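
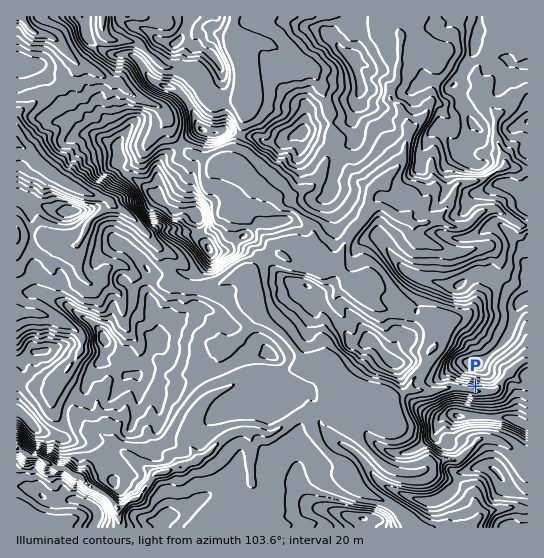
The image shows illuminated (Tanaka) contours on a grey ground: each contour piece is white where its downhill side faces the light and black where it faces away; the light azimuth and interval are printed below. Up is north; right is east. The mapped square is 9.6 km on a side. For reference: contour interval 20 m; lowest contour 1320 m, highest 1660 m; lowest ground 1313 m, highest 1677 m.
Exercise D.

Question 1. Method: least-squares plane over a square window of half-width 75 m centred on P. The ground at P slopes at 20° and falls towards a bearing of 199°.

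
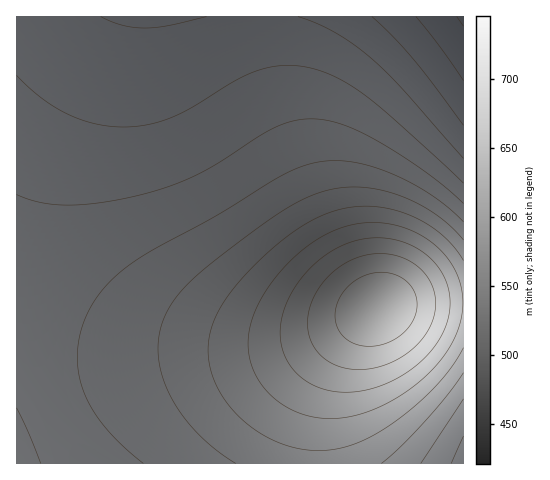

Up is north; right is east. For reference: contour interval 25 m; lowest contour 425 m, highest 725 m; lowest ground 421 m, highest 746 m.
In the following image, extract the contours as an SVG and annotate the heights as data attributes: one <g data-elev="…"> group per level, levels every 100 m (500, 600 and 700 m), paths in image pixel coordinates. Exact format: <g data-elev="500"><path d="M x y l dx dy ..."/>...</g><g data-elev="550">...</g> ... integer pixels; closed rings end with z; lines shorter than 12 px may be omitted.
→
<g data-elev="500"><path d="M463 158l-61-70-31-30-17-13-19-12-19-10-18-6"/><path d="M206 17l-38 9-23 2-22-3-22-8"/></g><g data-elev="600"><path d="M381 463l21-17 24-26 22-26 15-21"/><path d="M463 240l-11-13-14-11-15-10-18-8-17-6-18-4-16-1-17 1-26 8-28 15-59 42-35 30-17 21-10 21-4 22 3 24 10 26 16 24 22 23 27 19"/></g><g data-elev="700"><path d="M349 369l22 0 24-8 19-14 14-17 7-19 1-11-2-9-4-10-5-7-15-13-12-5-13-2-14 0-13 3-12 6-12 8-10 10-8 12-6 13-2 13 0 11 3 12 6 9 9 9 10 5z"/></g>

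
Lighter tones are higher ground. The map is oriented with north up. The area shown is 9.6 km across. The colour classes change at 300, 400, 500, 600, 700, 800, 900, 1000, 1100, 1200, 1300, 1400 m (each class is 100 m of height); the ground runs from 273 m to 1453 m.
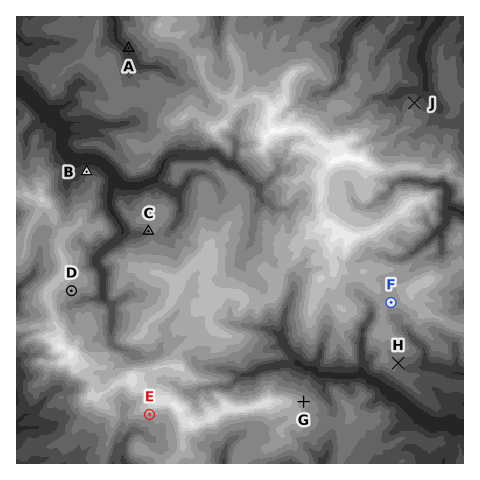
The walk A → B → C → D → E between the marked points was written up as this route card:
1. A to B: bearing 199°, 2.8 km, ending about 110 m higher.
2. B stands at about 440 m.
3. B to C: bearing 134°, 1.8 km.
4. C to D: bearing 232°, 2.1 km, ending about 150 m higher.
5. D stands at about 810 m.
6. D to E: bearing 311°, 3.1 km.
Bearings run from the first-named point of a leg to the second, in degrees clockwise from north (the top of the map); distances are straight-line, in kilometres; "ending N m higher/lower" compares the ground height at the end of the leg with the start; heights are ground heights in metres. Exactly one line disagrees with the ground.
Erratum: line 6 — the bearing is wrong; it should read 148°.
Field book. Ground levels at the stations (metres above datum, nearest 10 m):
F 790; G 840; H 590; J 530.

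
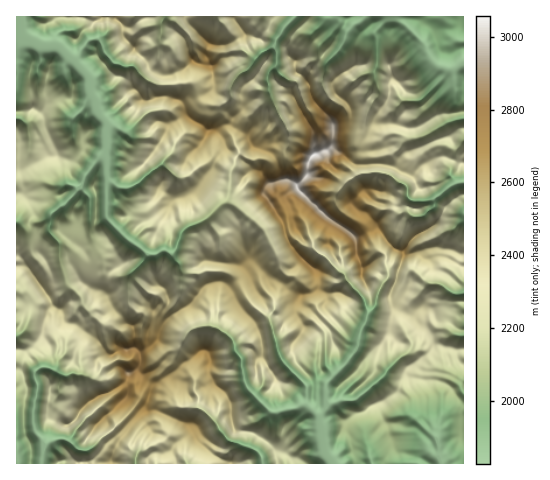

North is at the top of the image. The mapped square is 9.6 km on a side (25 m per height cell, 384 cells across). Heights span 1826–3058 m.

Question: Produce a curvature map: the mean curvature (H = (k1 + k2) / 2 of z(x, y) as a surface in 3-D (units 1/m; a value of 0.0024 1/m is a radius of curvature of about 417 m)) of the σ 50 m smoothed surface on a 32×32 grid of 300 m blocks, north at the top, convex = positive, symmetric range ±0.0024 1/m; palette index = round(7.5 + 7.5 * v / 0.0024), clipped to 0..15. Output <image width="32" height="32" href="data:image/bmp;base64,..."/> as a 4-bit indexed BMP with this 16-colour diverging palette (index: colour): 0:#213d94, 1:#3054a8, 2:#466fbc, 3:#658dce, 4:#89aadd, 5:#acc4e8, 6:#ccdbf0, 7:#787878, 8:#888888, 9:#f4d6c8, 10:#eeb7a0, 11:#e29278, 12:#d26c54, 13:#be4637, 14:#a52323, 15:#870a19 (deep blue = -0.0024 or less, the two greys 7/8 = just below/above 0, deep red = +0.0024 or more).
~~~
<image width="32" height="32" href="data:image/bmp;base64,Qk12AgAAAAAAAHYAAAAoAAAAIAAAACAAAAABAAQAAAAAAAACAAATCwAAEwsAABAAAAAAAAAAlD0hAKhUMAC8b0YAzo1lAN2qiQDoxKwA8NvMAHh4eACIiIgAyNb0AKC37gB4kuIAVGzSADdGvgAjI6UAGQqHAGesuekNmVh+4MqzR7OXh0qWE0CbVEqdoAvKhXiGmXdskZ8POItF/A+bTWVcV6iGW6HW0OSqqoA/hQaVjNhkSFqwt78/S1NYf2CYOkMP2Gdq0PeWeml5W/cG/ilqoIqJlcBCBUzpazqICfCoJ5wNmFeYeYmDc2XNky8Xl2OMYKl5q6V4j9uSf8CND6W5DK06q0pouyKotQIDnxToiAfEmkSmm4N7VquZafUrhodxuKiao8s3x1yT91xMCrSrUshsq0uyXcd1446cZ5qceRqYhQNugsd0HKNSRLmkL5D1Cki25JZ3b7Kwv8vKFfgF+xxra5mUlqgHAplXuQ5Q4dCuebpcHJfQmqN7WnNKhH/aofsUSRrWDai5QIsyuSnzXIQG45tw2QmHqqgUaNZvKqRIgOu4mQ4jS8jadF9W4STd8t0KlXdcHZDwLpOLvsx0AAXGYqmaszfMDqOQdGC1lrvbbZ2XuKoqfqHYhqyyj/pIhshUmLaaNhTDPaTmsFq2OERBzReSdzZL2fmLSXTj+kusfkONqFV45AmEJ8UIjUmUtHW6WbqkSvvLicG2Lylqg7eVZmTDkrughSWwyZDz1zDtloh39EewDnbuuA8PeAzz9WRUZlRPCfVhq4dRD6WThKp0ymVG0C58HS+X/wpYkqOoSJVc6Z/OejXWTnXQ9lpMdrpr"/>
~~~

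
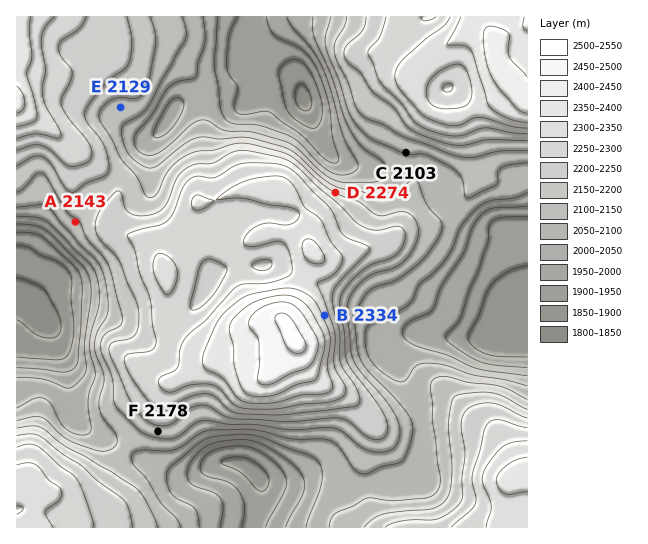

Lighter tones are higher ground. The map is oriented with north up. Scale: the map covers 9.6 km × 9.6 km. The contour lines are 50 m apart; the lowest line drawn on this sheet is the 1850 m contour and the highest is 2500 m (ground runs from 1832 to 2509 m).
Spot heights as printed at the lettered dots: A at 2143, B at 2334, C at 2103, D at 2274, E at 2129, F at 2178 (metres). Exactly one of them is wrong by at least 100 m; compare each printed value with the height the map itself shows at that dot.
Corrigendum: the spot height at D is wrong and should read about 2149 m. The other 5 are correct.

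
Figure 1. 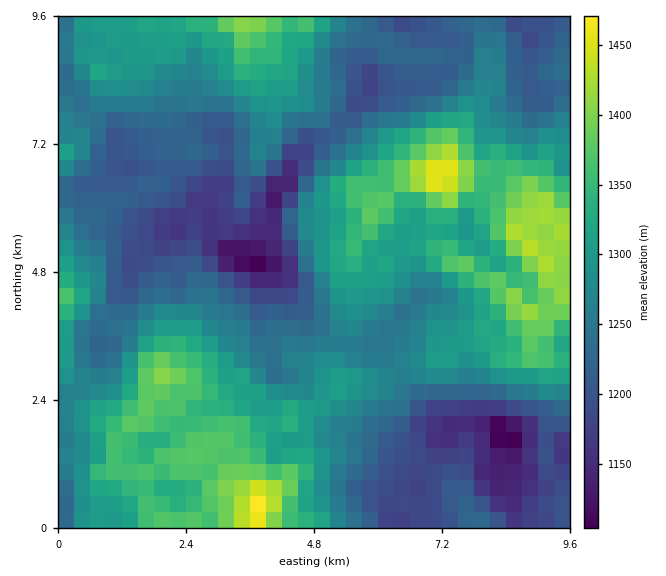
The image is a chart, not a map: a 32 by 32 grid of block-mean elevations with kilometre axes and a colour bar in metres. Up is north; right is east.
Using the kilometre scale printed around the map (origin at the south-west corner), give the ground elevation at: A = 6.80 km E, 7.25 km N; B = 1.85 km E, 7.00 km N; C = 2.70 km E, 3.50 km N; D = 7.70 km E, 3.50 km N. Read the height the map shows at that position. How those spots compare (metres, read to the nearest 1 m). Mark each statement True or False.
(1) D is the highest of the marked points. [False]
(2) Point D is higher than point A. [False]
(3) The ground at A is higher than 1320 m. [True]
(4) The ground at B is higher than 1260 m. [False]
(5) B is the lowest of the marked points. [True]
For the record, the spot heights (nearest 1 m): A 1353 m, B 1209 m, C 1316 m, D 1307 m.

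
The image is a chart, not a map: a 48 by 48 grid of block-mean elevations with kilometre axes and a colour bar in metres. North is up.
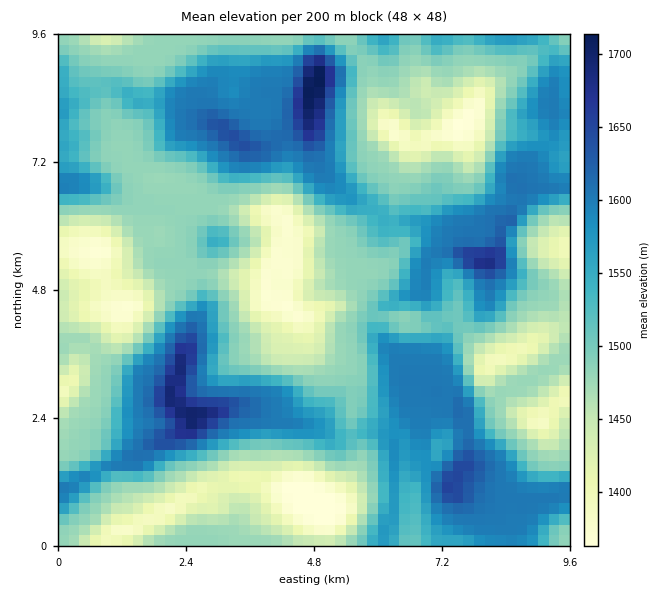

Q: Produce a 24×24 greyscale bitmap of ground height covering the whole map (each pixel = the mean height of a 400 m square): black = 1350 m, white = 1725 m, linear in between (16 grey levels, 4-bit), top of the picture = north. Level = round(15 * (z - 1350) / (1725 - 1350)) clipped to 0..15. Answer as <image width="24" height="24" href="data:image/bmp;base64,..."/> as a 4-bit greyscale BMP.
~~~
<image width="24" height="24" href="data:image/bmp;base64,Qk2WAQAAAAAAAHYAAAAoAAAAGAAAABgAAAABAAQAAAAAACABAAATCwAAEwsAABAAAAAAAAAAAAAAABEREQAiIiIAMzMzAERERABVVVUAZmZmAHd3dwCIiIgAmZmZAKqqqgC7u7sAzMzMAN3d3QDu7u4A////AFQiRVVVQyR5eJmqlnVDIkRDIRFZeaqqqadVQyMyERJYisuqqomZdUQzIjRZmsupd1aKupdlVndpmauXVVV6vNupmZeJqqpkI0Vqvd26qYZ5qqlUMiVpvbmZhmZqqqZVU0RYrbdlRFVqqpQjVVVFi7hUM0V5mYVDNEMiWadTITVmZ2d1RDIRRodBEjRomXmWVTIjVVUxEkVWmoq4ZCEUVWZSElVWiqzYQyElVWdjElVneqq4Q1RVVVVCE1eIiKqqZZh1VVVVRpmGZneaqZhlVWiYiahlVVWKqYZVaJq7q6dUIzNpqYZVequ6vLhBIhFYmYdniqqqrcdDRCFIqod3eaqqrdhVRENGmnZlVomZnNhWVVVWeVVFVVZmZ4Z4Z3eIdw=="/>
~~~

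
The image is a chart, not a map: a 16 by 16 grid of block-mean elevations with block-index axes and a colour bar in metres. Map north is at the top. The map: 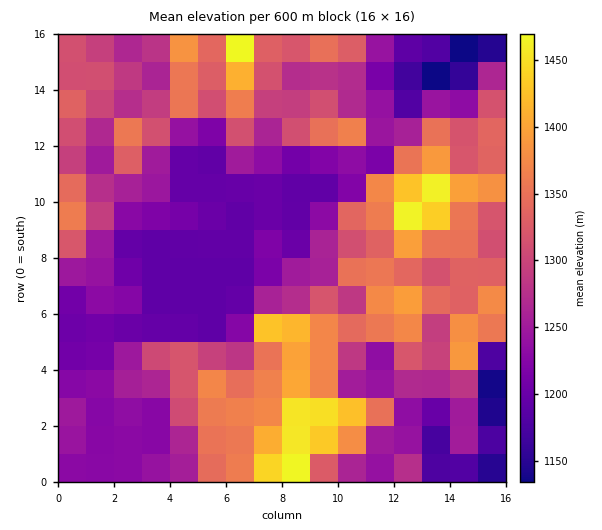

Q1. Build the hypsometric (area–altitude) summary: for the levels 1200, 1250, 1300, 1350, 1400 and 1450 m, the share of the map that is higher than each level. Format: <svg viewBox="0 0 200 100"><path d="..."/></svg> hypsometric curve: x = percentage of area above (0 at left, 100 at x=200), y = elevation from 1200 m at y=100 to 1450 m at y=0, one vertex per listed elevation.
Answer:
<svg viewBox="0 0 200 100"><path d="M164 100l-46-20-36-20-34-20-29-20-12-20"/></svg>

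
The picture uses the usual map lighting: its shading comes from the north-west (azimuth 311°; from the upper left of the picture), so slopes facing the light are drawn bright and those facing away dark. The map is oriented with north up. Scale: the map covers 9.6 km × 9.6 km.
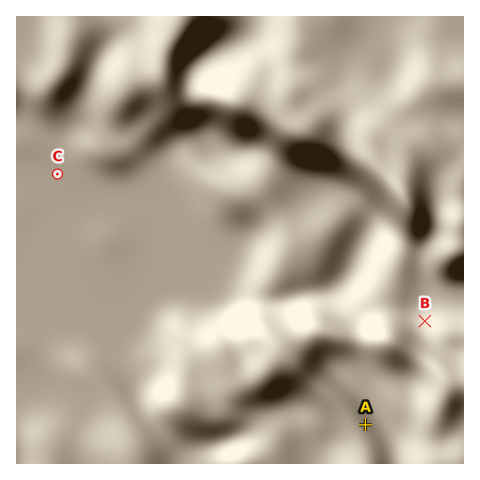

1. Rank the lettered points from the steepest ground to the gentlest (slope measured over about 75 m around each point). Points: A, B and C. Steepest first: B A C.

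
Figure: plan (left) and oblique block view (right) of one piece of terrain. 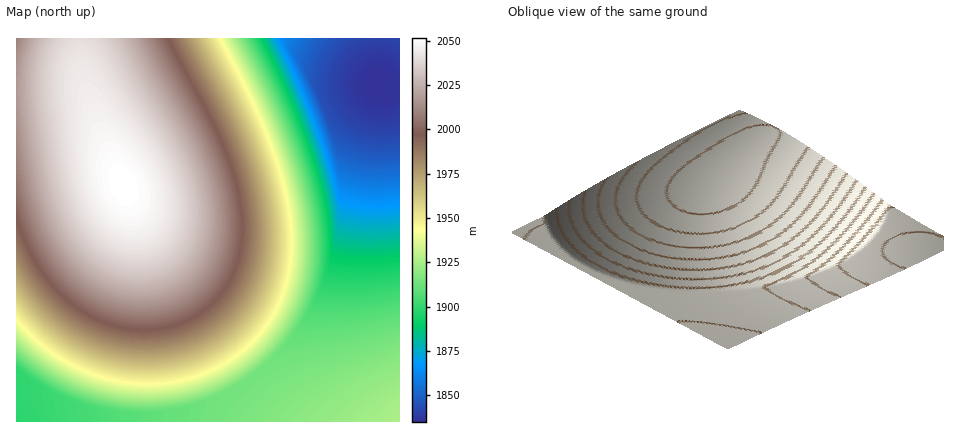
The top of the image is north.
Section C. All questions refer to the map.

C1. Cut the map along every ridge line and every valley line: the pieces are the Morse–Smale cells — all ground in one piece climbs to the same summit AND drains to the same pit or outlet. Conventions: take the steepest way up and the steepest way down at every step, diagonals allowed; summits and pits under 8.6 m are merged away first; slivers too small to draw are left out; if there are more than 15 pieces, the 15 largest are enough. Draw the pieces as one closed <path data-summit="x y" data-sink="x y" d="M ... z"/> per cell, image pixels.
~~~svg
<path data-summit="124 186" data-sink="380 84" d="M400 38l-384 0 0 48 58 0 11 6 42 102 16 32 96 140 8 12 3 1 26-21 17-20 19-28 12-24 12-34 16-70 28-94 2-3 18-1z"/><path data-summit="124 186" data-sink="16 422" d="M74 86l-58 2 0 334 88 0 22-5 26-1 24-4 44-15 29-17-75-106-31-48-22-46-31-80-6-10z"/><path data-summit="400 422" data-sink="380 84" d="M400 85l-18 0-2 3-28 94-18 78-10 26-12 24-19 28-15 18-29 24 11 14 30 28 110 0z"/><path data-summit="400 422" data-sink="16 422" d="M250 380l-30 17-32 12-22 5-40 3-22 5 186 0-30-28z"/>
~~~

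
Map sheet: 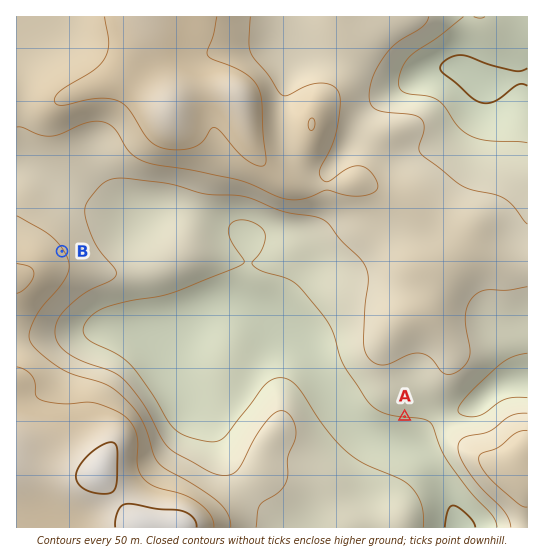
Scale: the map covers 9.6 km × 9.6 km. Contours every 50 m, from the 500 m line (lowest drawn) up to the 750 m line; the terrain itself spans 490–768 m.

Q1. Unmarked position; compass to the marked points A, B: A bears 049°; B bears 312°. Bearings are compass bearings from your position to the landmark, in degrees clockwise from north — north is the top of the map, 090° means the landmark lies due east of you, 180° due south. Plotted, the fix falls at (324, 487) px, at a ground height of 580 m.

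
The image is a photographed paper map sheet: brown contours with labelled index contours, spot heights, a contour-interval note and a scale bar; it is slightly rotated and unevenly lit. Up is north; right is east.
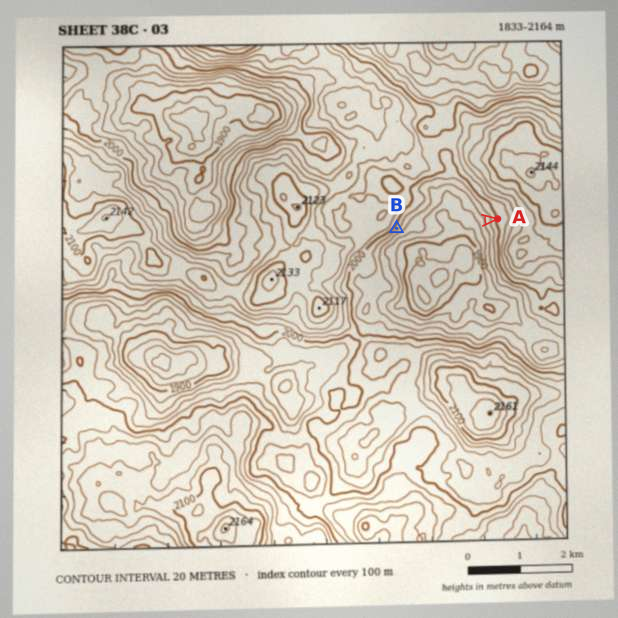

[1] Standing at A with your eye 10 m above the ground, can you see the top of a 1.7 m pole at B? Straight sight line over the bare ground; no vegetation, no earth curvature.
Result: yes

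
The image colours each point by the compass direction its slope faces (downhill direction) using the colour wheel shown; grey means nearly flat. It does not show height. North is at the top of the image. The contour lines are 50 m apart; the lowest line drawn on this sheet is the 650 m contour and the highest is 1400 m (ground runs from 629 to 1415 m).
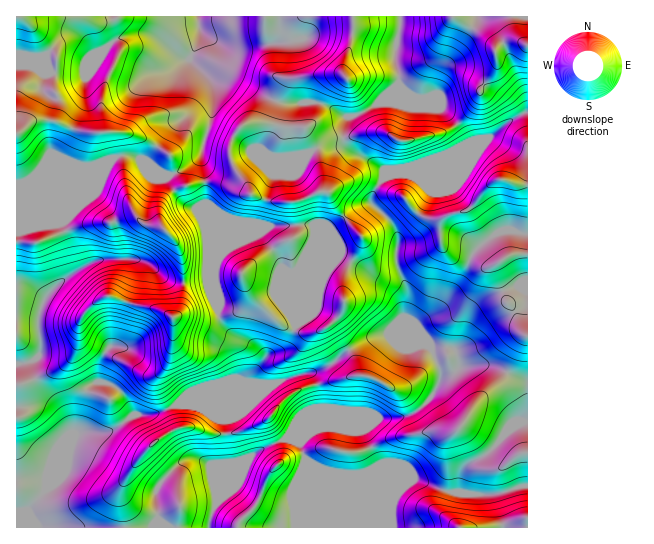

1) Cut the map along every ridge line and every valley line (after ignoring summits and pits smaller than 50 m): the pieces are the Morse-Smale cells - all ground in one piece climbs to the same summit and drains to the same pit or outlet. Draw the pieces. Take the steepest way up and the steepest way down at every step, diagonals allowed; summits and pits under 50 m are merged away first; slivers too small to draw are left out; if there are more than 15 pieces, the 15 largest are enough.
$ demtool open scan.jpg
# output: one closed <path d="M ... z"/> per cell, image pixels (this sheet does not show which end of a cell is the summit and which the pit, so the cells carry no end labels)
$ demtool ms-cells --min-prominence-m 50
<path d="M134 259l-27 0-13 2-29 18-18 16-8 19 1 40-11 9 4 14 4 2 24-11 12-12-2 10 4 15 10 10 2 0 7-8 12 0 12 5 13-13 8-2 15 3 8-5-5 7 0 8 10 23 11-5 21 1 51-21 5-13 9-12 0-4-9-8-21-11-9-7-5-8-3-18-9-21-37-1-8-4-16-14z"/><path d="M121 156l-26 11-14 0-10-3-42 19-13 2 1 132 12 0 9 4 6-22 15-16 27-18 12-5 9-1 27 0 11 2 22 19 10 3 30-2 12 26 0-9-4-12 0-19 4-9 0-23-14-32 0-21-20 3-14 7-8 10-4 11 1 10 3 4-14-2-7-2-6-6-7-14z"/><path d="M527 112l-18 9-26 20-77 32-12 0-8 3-14 19 0 10 16 13 9 16-1 27 11 28-3 29 7 13 11 12-5-18 18-12 8-7 18-25 11-27 11-11 16-11 15-1 14 3z"/><path d="M278 101l-11 22-18 0-7 2-11 17 0 19 17 25 3 8-24-10-21-3-1 22 14 32 0 22 11-10 36-20 47-2 2 2 0 12-20 48 0 26 34-84 29-22 14-4 0-8 12-17 0-8-27-15-12-10-2-7 4-19-2-3-27-13-32 1z"/><path d="M527 16l-127 1 0 12-5 24 4 32 12 11 28 11 18 16 11 18-1 4-9 6 31-12 20-18 19-10z"/><path d="M491 365l-30 2-7 5-11 4-12 22-12 11-12 7-32 3-20 9-10 2 19 1 5 15 10 16 0 4-6 5 21 0 53 21 11 0 2-2 0-13 3-7 7-7 15-7 22-25 12-8 9-2 0-38z"/><path d="M147 33l-16 2-16 5-12 11-18 22-32 1 0 16 6 11-5 20 31 11 30 0 4 5 3 19 11 0 13 7 21-32 18-14 20-20 6-11-6-12-16-15-8-3-22-19z"/><path d="M514 231l-15 1-16 11-11 11-11 27-18 25-8 7-18 12 0 5 6 12 10 9 7 18 1 10 20-12 30-2 37 17 0-147z"/><path d="M306 460l-2 5 1 63 223-1-1-42-33 10-25 0-22-3-53-21-24 0-9 4-20 0-19-4z"/><path d="M341 256l-17 18-16 39-4 6-9 7-7 20-9 6-11 3-13 16-5 13-55 23 20 1 71-29 33-8 15-8 16-14 27-13 13-1 24 10 10 0-15-15-4-8 0-32-7-6-9-1-15-7-8-7z"/><path d="M313 225l-47 2-17 8-10 8-13 6-9 10-2 8 0 19 4 12-2 12 3 11 14 15 21 11 9 8 1 4 6-6 14-4 6-8 5-16-1-38 20-48 0-12z"/><path d="M390 335l-17 2-23 12-20 16-19 8 6 12 2 24-16 7-8 9-6 14 34-12 28 2 24-10 32-3 12-7 12-11 9-17 0-12-8-20-5-4-13 0z"/><path d="M167 409l-14 6-19 0-17 13-10 4-30 1-14 24-15 16-3 17-16 19 0 8 4 10 92 1-1-14-4-15 1-13 20-31 14-14 20-11z"/><path d="M353 16l-72 0-1 21-3 6-35 6-20-4-21-14-4 12-8 16 24 20 20-2 42 24 9-18 5-4 37-6 18 1-1-7 10-34z"/><path d="M399 85l-28 23-24 9-4 16 2 12 12 10 25 13 3 9 9-4 11 0 17-6 46-24-7-14-15-17-7-5-28-11z"/>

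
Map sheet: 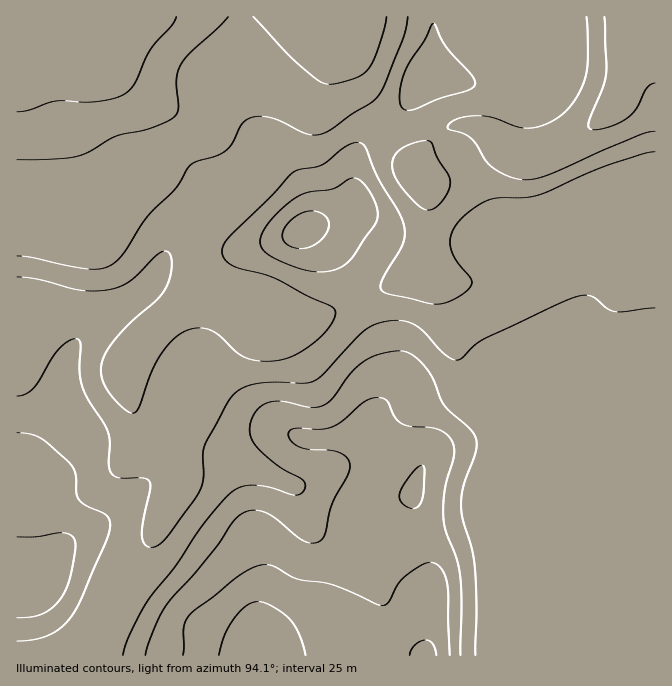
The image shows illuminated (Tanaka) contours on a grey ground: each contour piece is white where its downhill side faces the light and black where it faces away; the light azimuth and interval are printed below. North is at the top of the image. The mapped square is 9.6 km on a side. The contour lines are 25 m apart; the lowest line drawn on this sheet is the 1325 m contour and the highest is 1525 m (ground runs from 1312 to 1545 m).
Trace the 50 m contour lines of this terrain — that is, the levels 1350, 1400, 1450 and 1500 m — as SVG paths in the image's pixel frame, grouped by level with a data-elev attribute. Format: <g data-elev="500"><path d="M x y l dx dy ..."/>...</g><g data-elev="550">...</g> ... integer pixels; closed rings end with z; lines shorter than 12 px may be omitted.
<g data-elev="1350"><path d="M655 83l-5 2-3 3-11 20-9 10-10 6-12 4-10 2-5-2-2-3 1-5 13-32 4-13-2-58"/><path d="M228 17l-11 11-28 25-9 12-4 15 2 28-1 6-5 4-23 11-34 7-25 15-12 5-20 3-41 1"/><path d="M387 17l-9 30-10 22-4 5-9 4-25 6-12-3-20-17-45-47"/></g><g data-elev="1400"><path d="M655 152l-11 2-40 13-64 28-15 3-31 1-10 3-10 6-10 8-8 9-4 8-2 9 4 14 17 22 0 7-3 5-10 7-10 5-10 2-10-1-40-9-5-2-2-4 0-5 3-6 18-32 3-8 0-9-6-15-21-35-14-33-6-3-6 1-9 5-21 17-27 6-66 66-6 8-1 8 3 7 9 6 38 11 35 19 25 11 3 3 1 4-5 11-12 13-18 14-15 6-16 3-15-1-11-3-9-6-16-16-10-6-12-1-12 3-13 10-13 16-8 16-12 34-5 6-6-1-6-5-15-17-5-13 0-14 5-12 11-16 16-15 22-20 9-10 4-10 3-12-1-10-2-6-4-1-5 2-30 28-10 5-12 4-13 1-15-1-42-11-21-2"/><path d="M406 110l9-1 23-10 29-8 8-6 0-3-2-5-27-30-12-24-2 1-7 16-16 23-6 14-3 11 0 12 2 8z"/></g><g data-elev="1450"><path d="M475 655l2-47-2-41-4-20-8-29-2-15 3-18 12-33 0-14-6-10-26-23-11-27-9-13-14-11-11-3-22 4-15 8-13 12-17 23-8 7-14 2-25-5-10-1-10 3-8 6-5 8-2 9 0 8 3 7 7 9 15 13 28 16 2 5-1 5-4 4-5 1-27-8-18-2-11 3-10 7-25 29-29 42-28 36-18 33-6 20"/><path d="M17 641l17-1 13-4 11-6 12-12 13-23 24-55 3-15 0-5-4-5-21-10-7-7-2-6-1-19-7-11-28-24-10-4-13-1"/><path d="M299 248l13-2 12-9 5-12-1-5-4-5-9-4-10 1-10 5-9 8-4 8 1 7 5 5z"/></g><g data-elev="1500"><path d="M450 655l-3-73-3-8-4-7-5-4-5-1-10 4-16 11-7 8-9 17-6 4-48-21-39-7-23-12-8-1-9 2-18 10-48 38-5 12-1 28"/><path d="M412 508l6-2 5-9 2-27-1-3-2-2-5 3-7 7-10 18 0 5 2 5 5 4z"/></g>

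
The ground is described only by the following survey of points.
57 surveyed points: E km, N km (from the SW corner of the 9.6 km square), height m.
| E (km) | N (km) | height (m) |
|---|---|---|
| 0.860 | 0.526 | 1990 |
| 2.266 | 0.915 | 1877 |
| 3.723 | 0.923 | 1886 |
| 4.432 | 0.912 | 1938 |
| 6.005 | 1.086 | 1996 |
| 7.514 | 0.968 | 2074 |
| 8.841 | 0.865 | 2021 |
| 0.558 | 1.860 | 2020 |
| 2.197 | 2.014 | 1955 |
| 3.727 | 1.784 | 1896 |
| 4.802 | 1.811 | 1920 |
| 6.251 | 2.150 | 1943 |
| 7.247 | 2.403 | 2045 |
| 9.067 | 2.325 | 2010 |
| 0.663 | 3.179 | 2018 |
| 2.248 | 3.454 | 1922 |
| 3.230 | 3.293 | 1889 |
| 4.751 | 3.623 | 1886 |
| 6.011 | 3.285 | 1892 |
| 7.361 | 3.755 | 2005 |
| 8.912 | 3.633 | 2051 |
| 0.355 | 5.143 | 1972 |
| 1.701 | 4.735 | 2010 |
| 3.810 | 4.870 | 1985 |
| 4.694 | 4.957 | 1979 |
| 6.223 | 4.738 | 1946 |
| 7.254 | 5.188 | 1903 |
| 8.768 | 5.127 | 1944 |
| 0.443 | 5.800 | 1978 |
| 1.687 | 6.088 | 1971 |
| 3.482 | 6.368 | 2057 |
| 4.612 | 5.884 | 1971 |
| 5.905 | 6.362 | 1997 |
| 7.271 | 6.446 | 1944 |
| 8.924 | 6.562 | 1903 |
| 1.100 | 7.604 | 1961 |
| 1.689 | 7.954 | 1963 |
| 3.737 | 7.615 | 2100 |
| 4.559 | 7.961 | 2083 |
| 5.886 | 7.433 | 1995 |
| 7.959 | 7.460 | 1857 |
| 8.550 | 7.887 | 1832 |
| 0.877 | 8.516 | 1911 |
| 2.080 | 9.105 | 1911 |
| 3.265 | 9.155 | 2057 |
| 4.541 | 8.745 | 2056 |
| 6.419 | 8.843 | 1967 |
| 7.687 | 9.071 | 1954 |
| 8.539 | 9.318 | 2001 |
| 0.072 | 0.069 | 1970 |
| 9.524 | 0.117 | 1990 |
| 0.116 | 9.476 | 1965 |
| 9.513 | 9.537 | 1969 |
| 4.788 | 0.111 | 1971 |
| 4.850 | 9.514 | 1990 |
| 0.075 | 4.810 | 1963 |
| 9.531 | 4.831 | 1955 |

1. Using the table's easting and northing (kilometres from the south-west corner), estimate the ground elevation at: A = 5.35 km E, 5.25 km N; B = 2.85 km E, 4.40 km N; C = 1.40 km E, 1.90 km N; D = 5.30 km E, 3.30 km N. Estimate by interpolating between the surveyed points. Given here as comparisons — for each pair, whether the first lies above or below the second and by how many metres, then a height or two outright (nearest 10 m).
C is above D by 120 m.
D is below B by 110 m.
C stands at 2010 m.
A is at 1970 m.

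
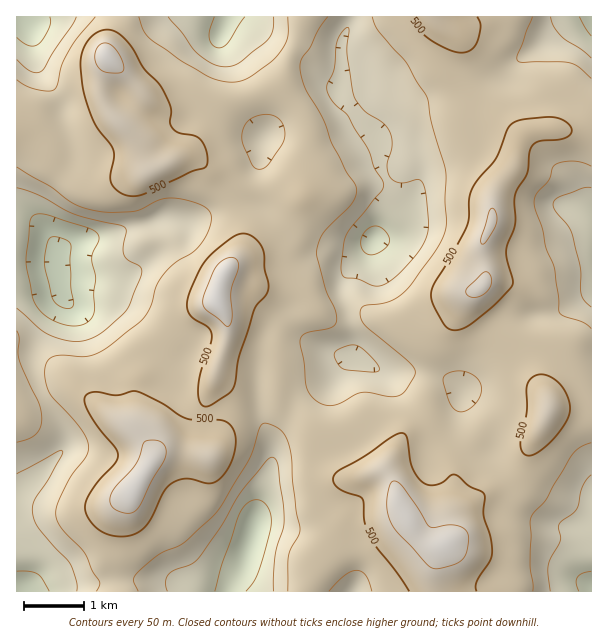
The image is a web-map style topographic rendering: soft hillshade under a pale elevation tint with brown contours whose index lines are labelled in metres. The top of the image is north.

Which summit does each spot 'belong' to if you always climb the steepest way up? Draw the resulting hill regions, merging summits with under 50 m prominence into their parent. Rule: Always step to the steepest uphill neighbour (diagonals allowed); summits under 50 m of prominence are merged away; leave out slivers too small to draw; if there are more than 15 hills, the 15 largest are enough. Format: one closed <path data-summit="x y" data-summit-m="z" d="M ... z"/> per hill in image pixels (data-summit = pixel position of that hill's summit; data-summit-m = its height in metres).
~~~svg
<path data-summit="216 300" data-summit-m="570" d="M351 16l-123 0-4 7-4 12 2 7 14 24 12 42 16 27-6 41 0 29-7-3-15 2-44 18-33-4-46 17-30 5-14 4-12 9-5-14-9-14-1-16 6-14 24-31 1-18-11-44-25-37-6-38-7-11-8 1 1 477 31-27 16-18 2-5-4-15-22-39-8-27 2-13 29-52 8 6 46-2 15 8 39 38 15 8-8 18 0 15 8 13 12 10 15 0 11-4 34 1 12 29 2 13 2-14 15-21 7-15 10-9 23-10 25-26-4-32-7-34 1-11 6-10 16-15 7-15 13-3 11-9 5-9 0-11-22-39 0-22-4-14-13-8-23-25-3-6 5-28-2-15 3-12 7-14z"/><path data-summit="444 545" data-summit-m="565" d="M356 356l-6 2-21 24-27 14-25 35-5 10-1 29-15 42-8 37-4 15-10 17-4 11 362-1-2-61-2-2-24 0-12-4-18-10-16-14-25-45 0-30-6-11-14-14-6-3-14-15-9-4-16-5-44 0z"/><path data-summit="483 285" data-summit-m="557" d="M591 16l-12 2-18 10-39 28-16 18-24 6-26 17-27 5-19 6-15 8-17 16 2 14-1 18 23 43 0 11-5 9-8 8-16 4-7 15-20 21-3 15 7 34 2 27 2 5 30 17 51 1 18 8 9 9 12-25 32-44 15-6 18 0 22-4 31-19z"/><path data-summit="134 489" data-summit-m="567" d="M63 298l-29 52-2 13 8 27 22 39 4 15-2 5-16 18-32 28 0 96 37 1 15-6 22-2 20-4 39 0 30 3 21 9 28 0 16-28 10-37 2-15 15-42 1-18-12-41-11-3-25 0-11 4-18-2-9-8-8-13 0-15 8-18-15-8-33-34-21-12-46 2z"/><path data-summit="107 56" data-summit-m="566" d="M227 16l-202 1 6 10 6 38 25 37 11 44-1 18-18 22-12 23 1 16 9 14 5 14 12-9 14-4 30-5 46-17 33 4 44-18 15-2 8 2-1-28 6-41-16-27-12-42-16-28z"/><path data-summit="548 411" data-summit-m="541" d="M591 294l-30 18-9 2-31 2-15 6-32 44-12 26 11 8 17 19 4 10 0 11-2 9 1 6 25 45 16 14 18 10 12 4 24 0 3 4z"/>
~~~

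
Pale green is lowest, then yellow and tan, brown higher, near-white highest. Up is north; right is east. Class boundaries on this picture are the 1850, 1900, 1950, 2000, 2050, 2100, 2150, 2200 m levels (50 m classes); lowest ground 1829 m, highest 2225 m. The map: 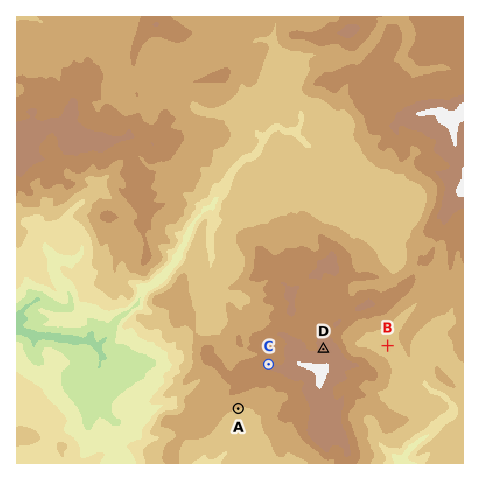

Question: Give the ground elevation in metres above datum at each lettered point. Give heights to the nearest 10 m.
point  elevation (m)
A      2050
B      2030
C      2140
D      2160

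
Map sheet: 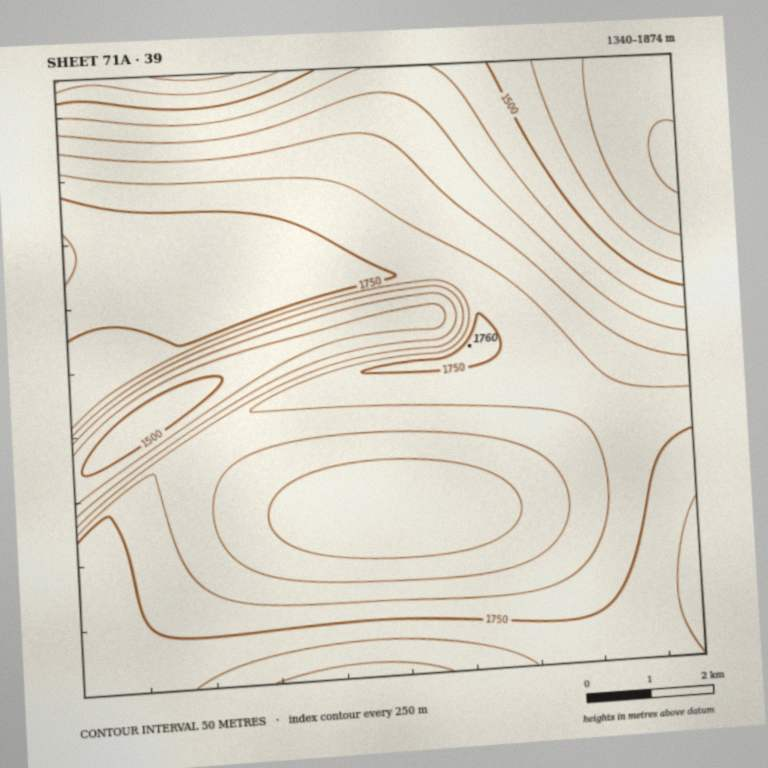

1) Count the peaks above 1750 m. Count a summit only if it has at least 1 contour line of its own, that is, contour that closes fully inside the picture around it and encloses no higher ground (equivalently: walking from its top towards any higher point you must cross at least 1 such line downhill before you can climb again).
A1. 1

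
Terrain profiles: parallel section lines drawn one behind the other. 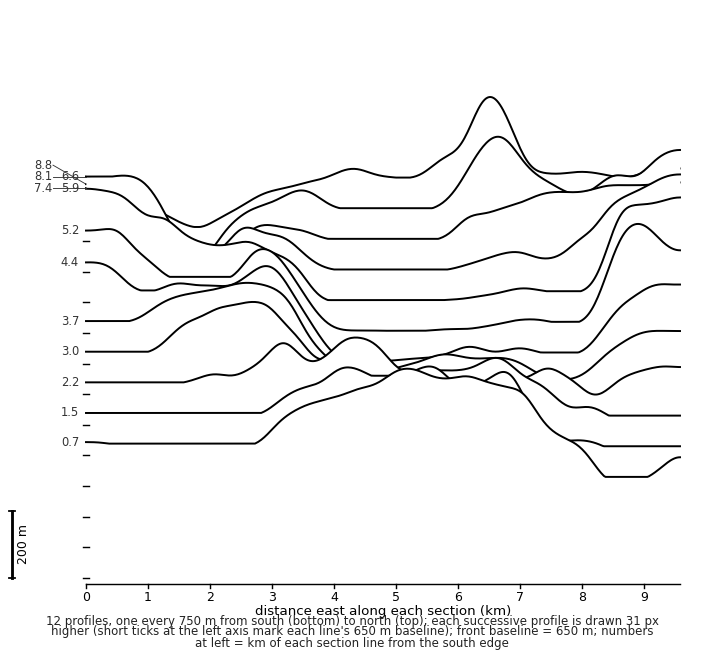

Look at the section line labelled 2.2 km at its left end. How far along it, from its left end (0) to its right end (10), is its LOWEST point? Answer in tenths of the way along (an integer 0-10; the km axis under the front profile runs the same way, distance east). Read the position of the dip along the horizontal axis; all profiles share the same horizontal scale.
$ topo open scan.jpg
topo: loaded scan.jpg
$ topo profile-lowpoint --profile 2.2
9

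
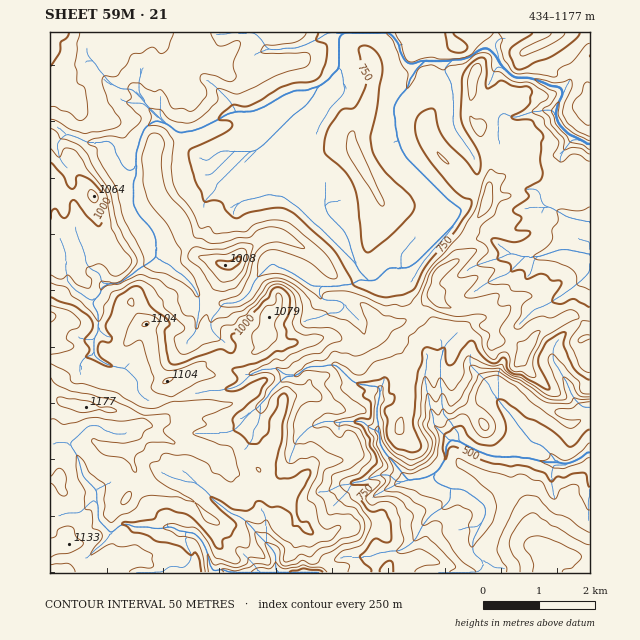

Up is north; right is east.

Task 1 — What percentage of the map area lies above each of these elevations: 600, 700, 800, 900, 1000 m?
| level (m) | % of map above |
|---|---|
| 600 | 92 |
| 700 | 85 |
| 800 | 51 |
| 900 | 31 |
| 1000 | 18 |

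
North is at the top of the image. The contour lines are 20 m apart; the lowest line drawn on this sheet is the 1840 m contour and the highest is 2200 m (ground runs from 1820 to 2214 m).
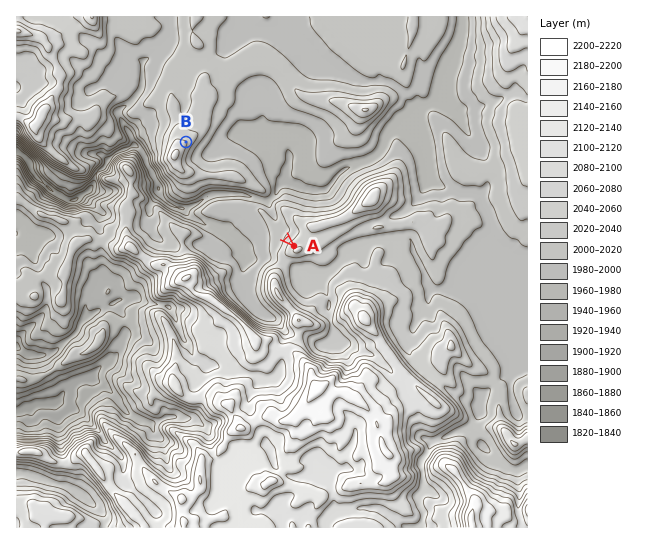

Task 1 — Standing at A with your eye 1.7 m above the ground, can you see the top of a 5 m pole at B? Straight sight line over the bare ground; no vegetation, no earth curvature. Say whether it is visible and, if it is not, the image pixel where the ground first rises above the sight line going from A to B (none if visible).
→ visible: true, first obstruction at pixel None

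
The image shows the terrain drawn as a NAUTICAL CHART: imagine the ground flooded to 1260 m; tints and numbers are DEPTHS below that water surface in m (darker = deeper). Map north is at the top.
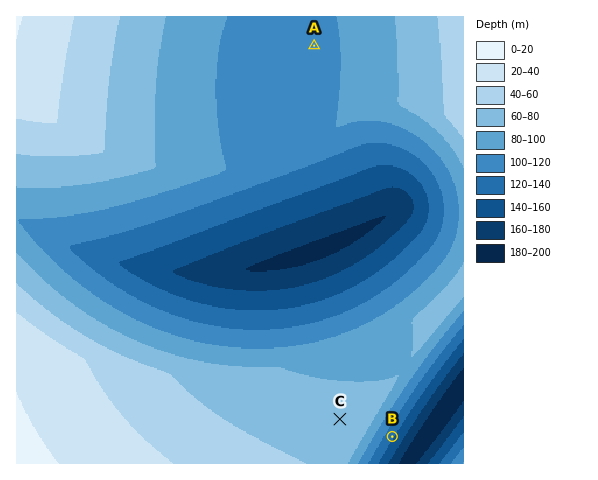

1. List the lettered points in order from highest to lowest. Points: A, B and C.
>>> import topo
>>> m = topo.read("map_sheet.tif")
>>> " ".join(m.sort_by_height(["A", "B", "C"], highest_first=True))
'C A B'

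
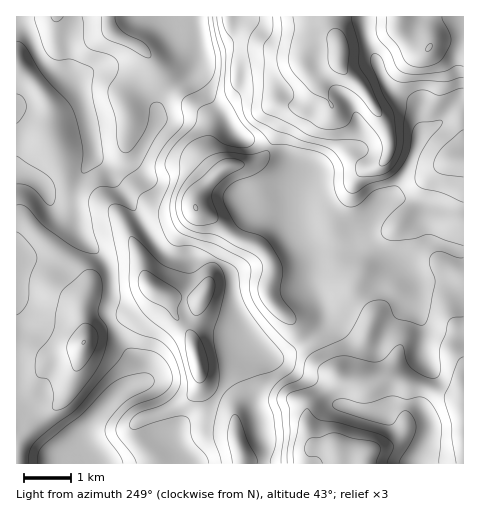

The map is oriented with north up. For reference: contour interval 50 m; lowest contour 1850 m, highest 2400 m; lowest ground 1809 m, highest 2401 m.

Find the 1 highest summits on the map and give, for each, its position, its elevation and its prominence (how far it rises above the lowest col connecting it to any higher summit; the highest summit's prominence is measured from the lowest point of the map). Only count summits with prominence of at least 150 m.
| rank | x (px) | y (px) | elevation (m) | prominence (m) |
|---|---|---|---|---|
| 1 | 430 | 47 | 2401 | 592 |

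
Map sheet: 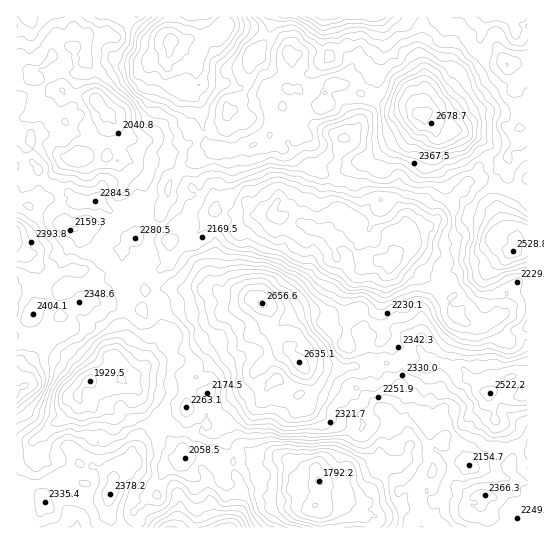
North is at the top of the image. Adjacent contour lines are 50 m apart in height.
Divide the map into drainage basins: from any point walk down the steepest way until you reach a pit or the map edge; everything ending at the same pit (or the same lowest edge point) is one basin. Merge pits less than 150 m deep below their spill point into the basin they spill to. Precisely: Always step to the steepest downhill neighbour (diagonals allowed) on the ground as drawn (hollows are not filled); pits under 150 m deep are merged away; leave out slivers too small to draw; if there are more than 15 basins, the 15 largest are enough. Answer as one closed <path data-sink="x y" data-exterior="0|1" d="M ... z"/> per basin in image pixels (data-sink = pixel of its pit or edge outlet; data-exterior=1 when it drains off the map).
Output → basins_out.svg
<path data-sink="319 481" data-exterior="0" d="M255 299l-6 1-26 15-10 14-16 16-16 7-5 5 1 10 16 11-6 7-2 5 2 19-17 11-13-1-5 10 1 5-20 17-1 11-9 3-9 15-7-8-5-3-23-5-9 11-11 0-3 2-11 16-2 7-4-5-20-6-2-2-1 40 512 0-1-200-4 4-12 2-7 8-8 24 0 6-8 6-3 6 4 8-2 1-10-11-6-1-8-11-9 0-13-6-11 1-11-15 2-12-8 2-16-7-18 1-12 6-4-2-3-3 3-15-4-10-10 3-8 11-8 0-4-2 1-5-13-4-10 0-14 4-6 9 0 22-15-14-4-26z"/><path data-sink="393 259" data-exterior="0" d="M345 84l-12 0-4 6-1 12-5 5-12 0-3 3-9 16 2 9-10 9-9 4-13-11-4 6-11 1-8 4-12 3-17 0-38 20-7 6-3 5-1 15-5 8-2 9-27 25-7 3-4 7 0 10 8 6 10 12 5 14 17-3 36 0 8 4 10 0 10 5 31 3 11 10 0 13 3 10 15 14 0-22 6-9 14-4 10 0 13 4-1 5 4 2 8 0 8-11 10-3 4 10-3 15 3 3 4 2 7-4 16-3 7 0 16 7 8-2-2 12 11 15 11-1 13 6 9 0 8 11 6 1 8 10 4 1-4-9 3-6 8-6 0-6 8-24 7-8 12-2 5-5 0-84-10-2-13-11-13-32 0-10 3-6-6-10-1-8-27-31-28-5-6-4-5-10-5-1-6-5-21 0-20-7z"/><path data-sink="97 102" data-exterior="0" d="M126 16l-99 0-11 10 0 139 17-2 4 4 2 23-6 7 8 8-10 21-15 7 0 16 5 4 10 4 6 6 6 22 14-10 14-6 10 0 2 6 8 5 28-17 4-6 0-8 4-7 7-3 27-25 2-9 5-8 0-10 4-10 17-13 27-13-11-9 0-9-4-11 2-12-3-7-8-8 0-5 4-4-7 1-7-3-6-15-6-2-3-5 4-20-24-5-17-14z"/><path data-sink="90 381" data-exterior="0" d="M199 288l-50 1-4 2-4 18-4 2-14 0-14-8-24-3-10 6-4 15 1 6-7 6-15 6-2 4-15 14-10 16 1 13-8 4 0 96 3 3 15 3 9 8 2-7 11-16 3-2 11 0 9-11 23 5 5 3 7 8 9-15 9-3 1-11 20-17-1-5 5-10 13 1 17-11-2-19 2-5 6-7-16-11-1-10 5-5 16-7 16-16 10-14 28-16-24-2-10-5-10 0z"/><path data-sink="507 65" data-exterior="0" d="M507 16l-85 0-2 43 4 10 1 17-2 28 4 9 6 4 8 0 6 4 14 1 6 9 14 13 7 9 1 8 6 10-3 6 0 10 9 24 7 12 7 4-6-12 0-8 10-20 0-22 6-7 3-1 0-140-7 1-6 4-4-14z"/><path data-sink="323 17" data-exterior="1" d="M421 16l-196 0-2 9 2 2 25 1 33 16 9 17 3 24 18 19 10 3 2-5-2-9 10-9 12 0 25 16 20 7 16-2 5 2 8 6 4 0 2-27-1-17-4-10 3-29 0-11z"/>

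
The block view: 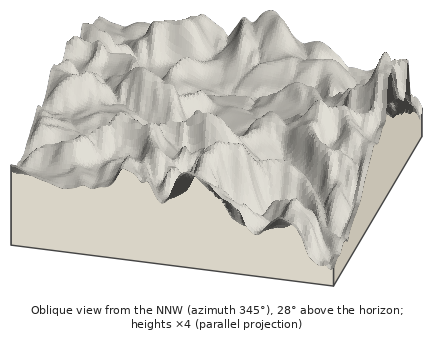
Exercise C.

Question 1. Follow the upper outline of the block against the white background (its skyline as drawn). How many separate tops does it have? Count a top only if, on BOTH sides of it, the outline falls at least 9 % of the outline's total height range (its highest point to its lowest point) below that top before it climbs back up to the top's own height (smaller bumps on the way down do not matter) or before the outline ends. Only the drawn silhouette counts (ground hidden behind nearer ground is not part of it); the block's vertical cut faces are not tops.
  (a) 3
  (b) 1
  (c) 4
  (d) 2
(a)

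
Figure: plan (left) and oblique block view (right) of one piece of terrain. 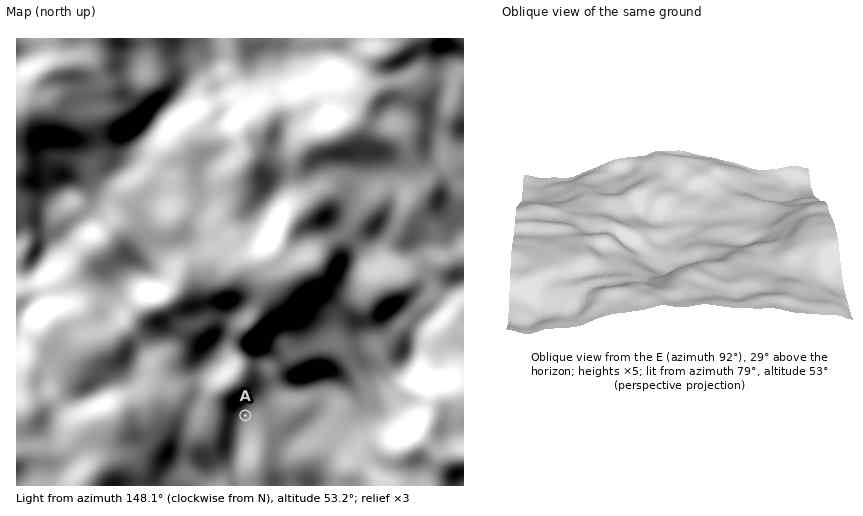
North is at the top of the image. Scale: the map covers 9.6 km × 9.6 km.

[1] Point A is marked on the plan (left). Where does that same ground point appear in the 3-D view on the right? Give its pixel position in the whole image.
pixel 565 228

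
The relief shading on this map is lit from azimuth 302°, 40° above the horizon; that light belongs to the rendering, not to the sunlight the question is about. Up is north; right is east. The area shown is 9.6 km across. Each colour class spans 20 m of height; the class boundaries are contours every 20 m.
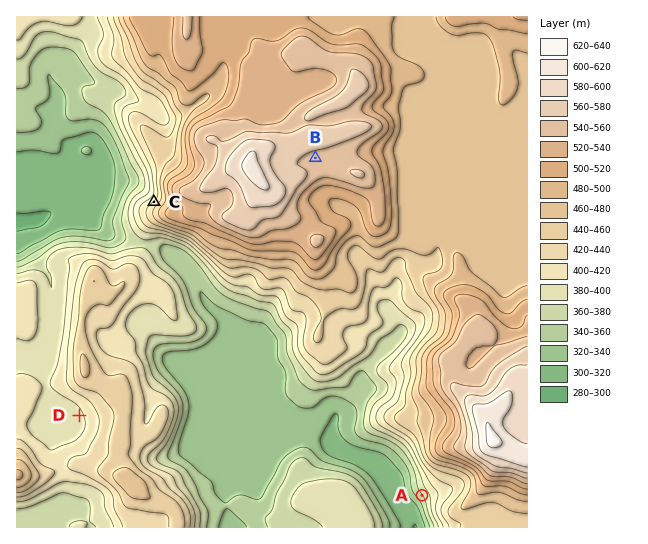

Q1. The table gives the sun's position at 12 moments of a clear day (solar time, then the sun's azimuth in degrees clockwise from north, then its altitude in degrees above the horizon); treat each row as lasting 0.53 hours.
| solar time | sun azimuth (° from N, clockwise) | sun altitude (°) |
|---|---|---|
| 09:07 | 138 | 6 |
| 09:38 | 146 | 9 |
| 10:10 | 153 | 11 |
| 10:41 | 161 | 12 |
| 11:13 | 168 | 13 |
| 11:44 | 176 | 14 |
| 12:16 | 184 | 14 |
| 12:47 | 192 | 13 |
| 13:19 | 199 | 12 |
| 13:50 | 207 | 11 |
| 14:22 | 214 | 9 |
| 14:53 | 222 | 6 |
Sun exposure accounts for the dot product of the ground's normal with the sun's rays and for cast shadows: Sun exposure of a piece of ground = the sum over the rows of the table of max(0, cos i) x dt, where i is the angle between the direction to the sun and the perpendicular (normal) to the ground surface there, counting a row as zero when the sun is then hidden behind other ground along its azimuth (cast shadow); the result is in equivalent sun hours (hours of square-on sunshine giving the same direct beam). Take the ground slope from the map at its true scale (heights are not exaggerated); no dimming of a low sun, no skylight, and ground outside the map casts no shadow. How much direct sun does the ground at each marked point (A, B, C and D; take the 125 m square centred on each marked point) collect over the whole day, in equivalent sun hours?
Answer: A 1.7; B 1.3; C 0.4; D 1.2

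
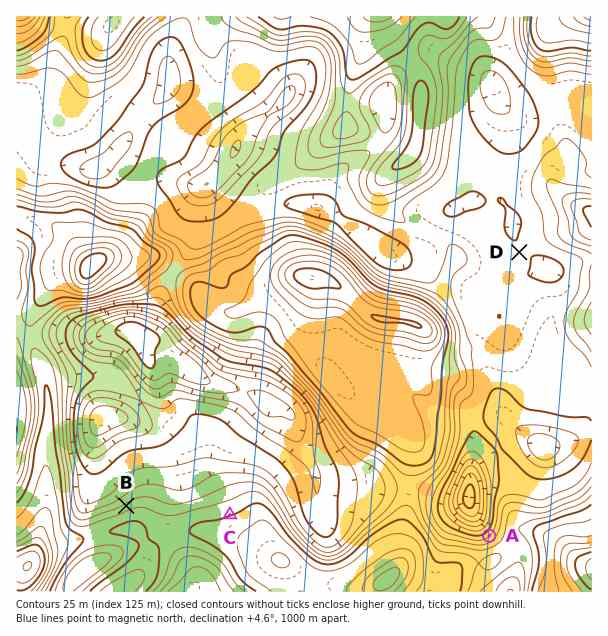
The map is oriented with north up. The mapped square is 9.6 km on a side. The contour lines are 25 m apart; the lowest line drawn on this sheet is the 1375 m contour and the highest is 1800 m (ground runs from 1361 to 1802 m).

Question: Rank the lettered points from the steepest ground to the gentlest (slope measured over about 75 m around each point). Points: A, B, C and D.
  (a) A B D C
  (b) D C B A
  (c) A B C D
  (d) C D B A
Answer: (c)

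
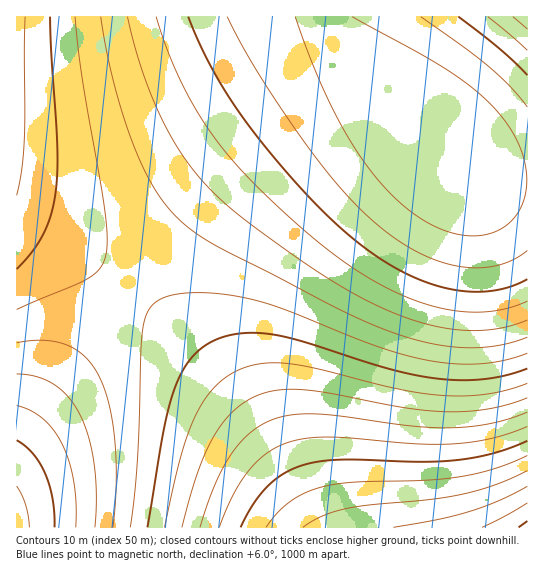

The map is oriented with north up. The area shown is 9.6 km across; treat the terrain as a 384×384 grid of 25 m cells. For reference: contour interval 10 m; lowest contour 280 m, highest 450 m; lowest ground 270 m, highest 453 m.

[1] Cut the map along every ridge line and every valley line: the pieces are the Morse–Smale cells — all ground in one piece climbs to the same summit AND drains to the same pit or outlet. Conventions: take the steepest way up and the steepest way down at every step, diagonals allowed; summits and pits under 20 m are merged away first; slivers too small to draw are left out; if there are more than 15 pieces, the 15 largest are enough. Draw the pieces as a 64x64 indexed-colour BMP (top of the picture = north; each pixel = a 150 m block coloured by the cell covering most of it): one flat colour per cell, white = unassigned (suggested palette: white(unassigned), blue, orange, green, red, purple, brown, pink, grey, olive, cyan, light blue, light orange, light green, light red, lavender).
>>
<image width="64" height="64" href="data:image/bmp;base64,Qk12CAAAAAAAAHYAAAAoAAAAQAAAAEAAAAABAAQAAAAAAAAIAAATCwAAEwsAABAAAAAAAAAA////ALR3HwAOf/8ALKAsACgn1gC9Z5QAS1aMAMJ34wB/f38AIr28AM++FwDox64AeLv/AIrfmACWmP8A1bDFADMzMzMzMzMzMzMzMzMzMzMzMzERERERERERERERERERMzMzMzMzMzMzMzMzMzMzMzMzMREREREREREREREREREzMzMzMzMzMzMzMzMzMzMzMzMRERERERERERERERERETMzMzMzMzMzMzMzMzMzMzMzMxERERERERERERERERERMzMzMzMzMzMzMzMzMzMzMzMxEREREREREREREREREREzMzMzMzMzMzMzMzMzMzMzMxERERERERERERERERERETMzMzMzMzMzMzMzMzMzMzMzERERERERERERERERERERMzMzMzMzMzMzMzMzMzMzMzEREREREREREREREREREREzMzMzMzMzMzMzMzMzMzMzMRERERERERERERERERERETMzMzMzMzMzMzMzMzMzMzMRERERERERERERERERERERMzMzMzMzMzMzMzMzMzMzMRERERERERERERERERERERFTMzMzMzMzMzMzMzMzMzMxEREREREREREREREREREREVMzMzMzMzMzMzMzMzMzMxERERERERERERERERERERERVTMzMzMzMzMzMzMzMzMxERERERERERERERERERERERFVUzMzMzMzMzMzMzMzMzEREREREREREREREREREREREVVTMzMzMzMzMzMzMzMzERERERERERERERERERERERERVVUzMzMzMzMzMzMzMzERERERERERERERERERERERERFVVVMzMzMzMzMzMzMzMREREREREREREREREREREREREVVVUzMzMzMzMzMzMzMRERERERERERERERERERERERERVVVVMzMzMzMzMzMzMRERERERERERERERERERERERERFVVVVTMzMzMzMzMzMREREREREREREREREREREREREREVVVVVMzMzMzMzMzMRERERERERERERERERERERERERERVVVVVTMzMzMzMzMRERERERERERERERERERERERERERFVVVVVUzMzMzMzMREREREREREREREREREREREREREREVVVVVVVMzMzMzMRERERERERERERERERERERERERERERVVVVVVUzMzMzMRERERERERERERERERERERERERERERFVVVVVVVMzMzMREREREREREREREREREREREREREREREVVVVVVVVTMzMRERERERERERERERERERERERERERERERVVVVVVVVMzMRERERERERERERERERERERERERERERERFVVVVVVVVTMREREREREREREREREREREREREREREREREVVVVVVVVVURERERERERERERERERERERERERERERERERVVVVVVVVIiERERERERERERERERERERERERERERERERFVVVVVVVIiIhEREREREREREREREREREREREREREREREVVVVVVSIiIiERERERERERERERERERERERERERERERERVVVVVSIiIiIhERERERERERERERERERERERERERERERFVVVUiIiIiIiIREREREREREREREREREREREREREREREVVVIiIiIiIiIiERERERERERERERERERERERERERERERVSIiIiIiIiIiIhEREREREREREREREREREREREREREREiIiIiIiIiIiIiIRERERERERERERERERERERERERERESIiIiIiIiIiIiIiERERERERERERERERERERERERERERIiIiIiIiIiIiIiIhEREREREREREREREREREREREREREiIiIiIiIiIiIiIiIRERERERERERERERERERERERERESIiIiIiIiIiIiIiIiERERERERERERERERERERERERERIiIiIiIiIiIiIiIiIhEREREREREREREREREREREREREiIiIiIiIiIiIiIiIiIRERERERERERERERERERFERERCIiIiIiIiIiIiIiIiIiERERERERERERERERERFEREREIiIiIiIiIiIiIiIiIiIhERERERERERERERERREREREQiIiIiIiIiIiIiIiIiIiIRERERERERERERERRERERERCIiIiIiIiIiIiIiIiIiIiERERERERERERERREREREREIiIiIiIiIiIiIiIiIiIiIiERERERERERERREREREREQiIiIiIiIiIiIiIiIiIiIiIhERERERERERRERERERERCIiIiIiIiIiIiIiIiIiIiIiIhERERERERREREREREREIiIiIiIiIiIiIiIiIiIiIiIiIRERERERREREREREREQiIiIiIiIiIiIiIiIiIiIiIiIiIRERERRERERERERERCIiIiIiIiIiIiIiIiIiIiIiIiIiIhEiREREREREREREIiIiIiIiIiIiIiIiIiIiIiIiIiIiIiREREREREREREQiIiIiIiIiIiIiIiIiIiIiIiIiIiIiRERERERERERERCIiIiIiIiIiIiIiIiIiIiIiIiIiIiREREREREREREREIiIiIiIiIiIiIiIiIiIiIiIiIiIiREREREREREREREQiIiIiIiIiIiIiIiIiIiIiIiIiIiRERERERERERERERCIiIiIiIiIiIiIiIiIiIiIiIiIiREREREREREREREREIiIiIiIiIiIiIiIiIiIiIiIiIiJEREREREREREREREQiIiIiIiIiIiIiIiIiIiIiIiIiJERERERERERERERERCIiIiIiIiIiIiIiIiIiIiIiIiIkRERERERERERERERE"/>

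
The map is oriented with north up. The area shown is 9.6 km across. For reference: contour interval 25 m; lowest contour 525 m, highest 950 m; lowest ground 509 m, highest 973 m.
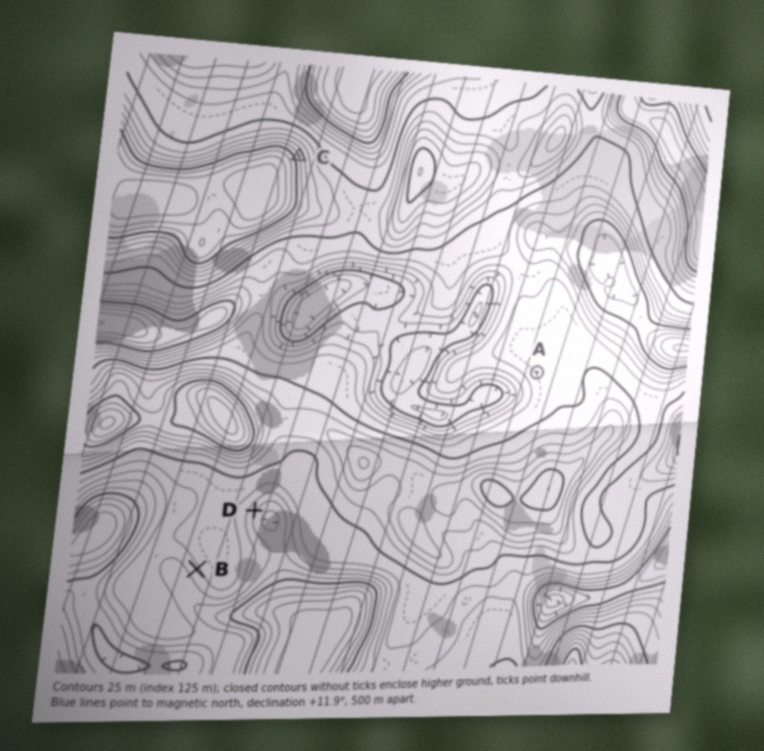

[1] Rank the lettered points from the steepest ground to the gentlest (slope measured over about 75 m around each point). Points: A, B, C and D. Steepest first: C D B A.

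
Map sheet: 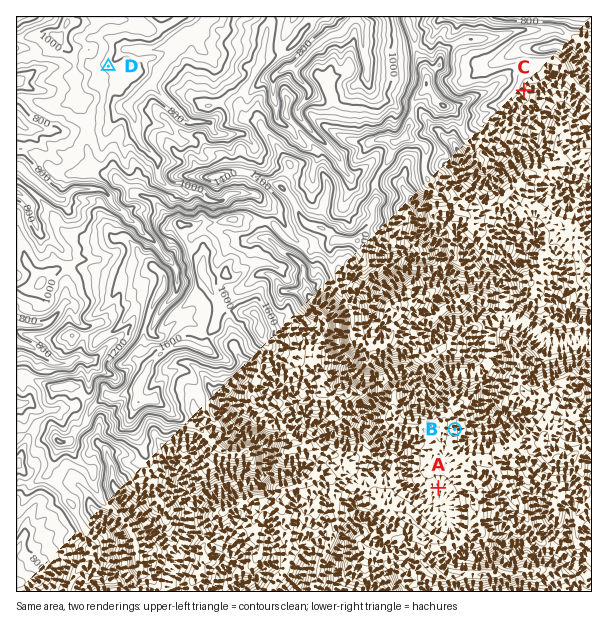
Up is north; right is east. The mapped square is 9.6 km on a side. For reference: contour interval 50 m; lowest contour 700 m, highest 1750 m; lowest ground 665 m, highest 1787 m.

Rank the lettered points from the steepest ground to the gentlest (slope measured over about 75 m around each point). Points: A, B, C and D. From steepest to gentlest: C B D A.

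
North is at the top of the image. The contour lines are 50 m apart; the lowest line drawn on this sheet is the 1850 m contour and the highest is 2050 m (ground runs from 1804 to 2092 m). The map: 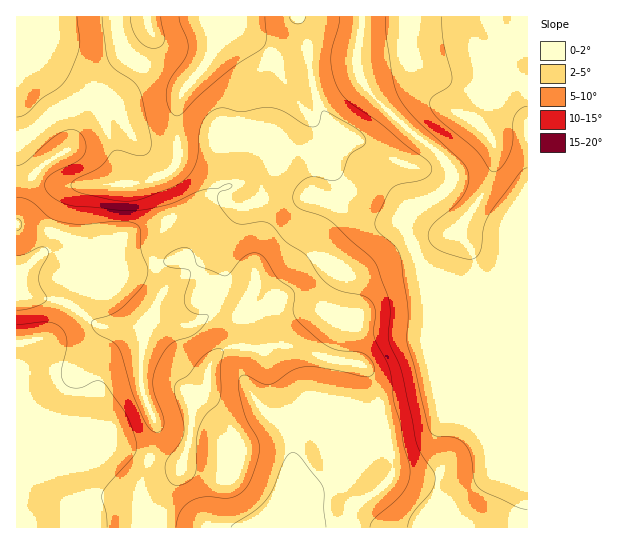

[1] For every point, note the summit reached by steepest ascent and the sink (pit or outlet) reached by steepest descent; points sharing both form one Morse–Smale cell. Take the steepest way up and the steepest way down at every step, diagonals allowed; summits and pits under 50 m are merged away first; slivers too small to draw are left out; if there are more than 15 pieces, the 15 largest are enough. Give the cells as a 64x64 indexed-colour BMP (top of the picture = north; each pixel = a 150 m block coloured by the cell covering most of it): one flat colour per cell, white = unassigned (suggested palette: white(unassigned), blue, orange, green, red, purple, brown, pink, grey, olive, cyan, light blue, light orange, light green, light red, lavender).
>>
<image width="64" height="64" href="data:image/bmp;base64,Qk12CAAAAAAAAHYAAAAoAAAAQAAAAEAAAAABAAQAAAAAAAAIAAATCwAAEwsAABAAAAAAAAAA////ALR3HwAOf/8ALKAsACgn1gC9Z5QAS1aMAMJ34wB/f38AIr28AM++FwDox64AeLv/AIrfmACWmP8A1bDFABERERERERERERERERERERERERERERERERERERERERERERERERERERERERERERERERERERERERERERERERERERERERERERERERERERERERERERERERERERERERERERERERERERERERERERERERERERERERERERERERERERERERERERERERERERERERERERERERERERERERERERERERERERERERERERERERERERERERERERERERERERERERERERERERERERERERERERERERERERERERERERERERERERERERERERERERERERERERERERERERERERERERERERERERERERERERERERERERERERERERERERERERERERERERERERERERERERERERERERERERERERERERERERERERERERERERERERERERERERERERERERERERERERERERERERERERERERERERERERERERERERERERERERERERERERERERERERERERERERERERERERERERERERERERERERERERERERERERERERERERERERERERERERERERERERERERERERERERERERERERERERERERERERERERERERERERERERERERERERERERERERERERERERERERERERERERERERERERERERERERERERERERERERERERERERERERERERERERERERERERERERERERERERERERERERERERERERERERERERERERERERERERERERERERERERERERERERERERERERERERERERERERERERERERERERERERERERERERERERERERERERERERERERERERERERERERERERERERERERERERERERERERERERERERERERERERERERERERERERERERERERERERERERERERERERERERERERERERERERERERERERERERERERERERERERERERERERERERERERERERERERERERERERERERERERERERERERERERERERERERERERERERERERERERERERERERERERERERERERERERERERERERERERERERERERERERERERERERERERERERERERERERERERERERERERERERERERERERERERERERERERERERERERERERERERERERERERERERERERERERERERERERERERERERERERERERERERERERERERERERERERERERERERERERERERERERERERERERMzMzMzERERERERERERERERERERERERERERERERERERMzMzMzMzERERERERERERERERERERERERERERERERERMzMzMzMzMRERERERESIhEREREREREREREREREREREREzMzMzMzMxERERERERIiIiIREREREREREREREREREREzMzMzMzMzERERERESIiIiIiERERERERERERERERERETMzMzMzMzMRERERIiIiIiIiIhERERERERERERERERETMzMzMzMzMxERESIiIiIiIiIiERERERERERERERERERMzMzMzMzMzERIiIiIiIiIiIiIREREREREREREREREREzMzMzMzMzMiIiIiIiIiIiIiIhERERERERERERERERETMzMzMzMzMyIiIiIiIiIiIiIiIRERERERERERERERERMzMzMzMzMzUiIiIiIiIiIiIiIhERERERERERERERERERMzMzMzMzNSIiIiIiIiIiIiIiIRERERERERERERERERERMzMzMzM1IiIiIiIiIiIiIiIiIRERERERERERERERERETMzMzMzVSIiIiIiIiIiIiIiIiIiEREREREREREREREREzMzMzNVUiIiIiIiIiIiIiIiIiIhEREREREREREREREzMzMzM1VVIiIiIiIiIiIiIiIiIiIRERERERERERERETMzMzMzVVVSIiIiIiIiIiIiIiIiIiERERERERERERETMzMzMzNVVVUiIiIiIiIiIiIiIiIiIiIiIRERERERETMzMzMzM1VVVVIiIiIiIiIiIiIiIiIiIiIiERERERETMzMzMzMzRFVVIiIiIiIiIiIiIiIiIiIiIiIREREREzMzMzMzMzNERVUiIiIiIiIiIiIiIiIiIiIiIREREREzMzMzMzMzM0RERSIiIiIiIiIiIiIiIiIiIiIhEREREzMzMzMzMzMzRERHciIiIiIiIiIiIiIiIiIiIhEREREzMzMzMzMzMzNEREd3d3IiIiIiIiIiIiIiIiIiEREREzMzMzMzMzMzM0REd3d3RmIiIiIiIiIiIiIiIiEREREzMzMzMzMzMzMzRER3d0REYiIiIiIiIiIiIiIiIRERETMzMzMzMzMzMzNER3dERERmIiIiIiIiIiIiIiIhERETMzMzMzMzMzMzM0R3dEREREZiIiIiIiIiIiIiIiERERMzMzMzMzMzMzMzRERERERERGIiIiIiIiIiIiIiIREREzMzMzMzMzMzMzNEREREREREZiIiIiIiIiIiIiIRERETMzMzMzMzMzMzM0REREREREZmIiIiIiIiIiIiIhERERMzMzMzMzMzMzMzRERERERERmZiIiIiIiIiIiIiEREREzMzMzMzMzMzMzNERERERERGZmIiIiIiIiIiIiIRERETMzMzMzMzMzMzM0REREREREZmIiIiIiIiIiIiIRERERMzMzMzMzMzMzMz"/>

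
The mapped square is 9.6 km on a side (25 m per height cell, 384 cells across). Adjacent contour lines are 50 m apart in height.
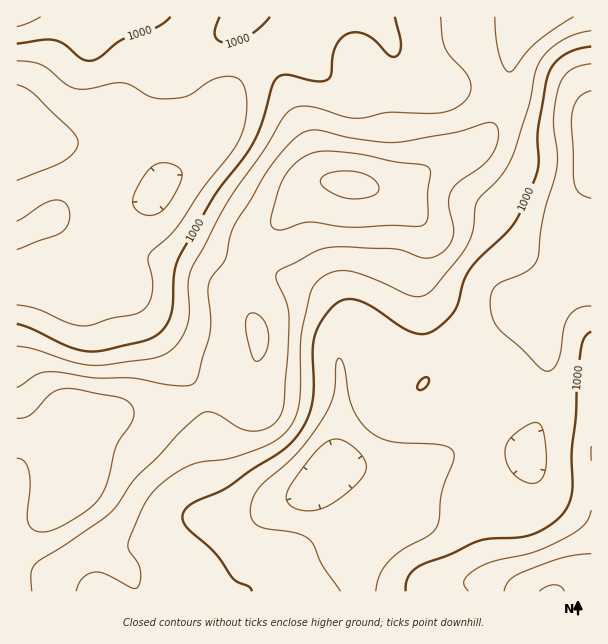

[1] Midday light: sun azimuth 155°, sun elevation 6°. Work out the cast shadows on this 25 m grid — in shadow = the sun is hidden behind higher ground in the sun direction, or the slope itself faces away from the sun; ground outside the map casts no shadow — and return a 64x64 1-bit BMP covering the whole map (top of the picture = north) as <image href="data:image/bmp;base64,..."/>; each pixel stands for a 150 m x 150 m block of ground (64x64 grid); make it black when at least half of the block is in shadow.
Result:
<image width="64" height="64" href="data:image/bmp;base64,Qk0+AgAAAAAAAD4AAAAoAAAAQAAAAEAAAAABAAEAAAAAAAACAAATCwAAEwsAAAIAAAAAAAAA////AAAAAAAAAAAAAAAAAAAAAAAAAAPgAAAAAAA/h/gAAAAAAD///gAAAAAAf///AAAAAAA///8AAAAAAD///gAAAAEADz/+AAAAAYAAH/wAAAAAAAAP/AAAAAAAAAf4AAAAAAAAA/gAAAAAAAAB4AAAAAAAAAAAAAAAAAAAAAAAAAAAAAAAAAAAAAAAAAAAAAAAAAAAAAAAAAAAAAAAAAAAAAAAAAAAAAAAAAAAAAD8AAAAAAAAAP/4AAAAAAAAf/wAAAAAAAB//wAAAAAAAH//gAAAAAAAf//AAAAAAAB//+AAAAAAAP//4AAAAAAB///gAAAAAAP//8AAAAAAA///wAAAAAAC//+AAAAAAAD/AAAAAAAAAPAAAAAAAAAAAAA4AAAAAAAAAHwAAAAAAAAAfAAAAAAAAAD8AAAAAAAAAP4AAAAAAAAB/wAAAAAAAAH/wAAAAAAAAf/gAAAAAAAB/+AAAAAAAAH/8AAAAAAAAf/8AAAAAAAA//8AAAAAAAB////gAAAAAD////gAAAAAH////gAAAAAP////gAAAAA/////gAAAAB////+AAAAAD////4AAAAAP//g/AAAAAAf/8AAAAAAAB//AAAAAAAAB/4AAAAAAAAD/AAAAAAAAAAwAAAAAAAAAAAAAAAAAAAAAAAAAAAAAAAAAAAAAAAAAAAAAAAA=="/>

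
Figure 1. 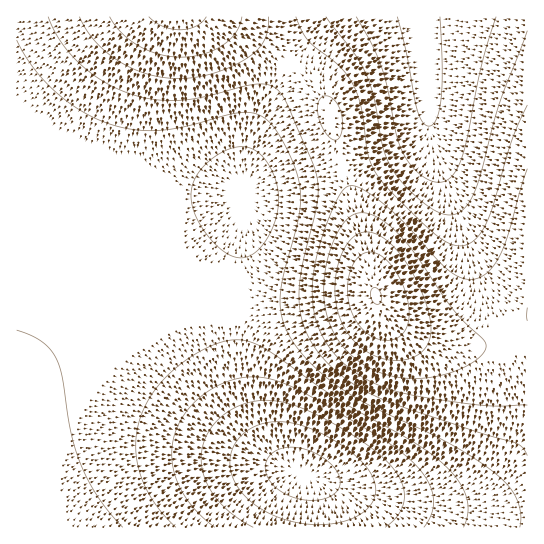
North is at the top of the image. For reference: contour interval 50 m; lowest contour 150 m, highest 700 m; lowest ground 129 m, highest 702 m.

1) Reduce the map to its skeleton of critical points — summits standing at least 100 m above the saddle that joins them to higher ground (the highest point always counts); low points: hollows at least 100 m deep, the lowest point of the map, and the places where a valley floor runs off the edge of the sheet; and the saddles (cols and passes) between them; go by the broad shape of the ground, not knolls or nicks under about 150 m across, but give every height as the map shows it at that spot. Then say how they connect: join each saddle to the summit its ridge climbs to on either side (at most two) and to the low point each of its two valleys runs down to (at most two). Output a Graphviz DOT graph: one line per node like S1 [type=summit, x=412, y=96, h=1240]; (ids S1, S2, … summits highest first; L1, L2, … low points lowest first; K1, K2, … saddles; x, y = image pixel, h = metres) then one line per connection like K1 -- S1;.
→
graph terrain {
  S1 [type=summit, x=375, y=297, h=702];
  S2 [type=summit, x=178, y=17, h=613];
  L1 [type=low, x=303, y=474, h=129];
  L2 [type=low, x=425, y=62, h=292];
  K1 [type=saddle, x=509, y=338, h=548];
  K2 [type=saddle, x=291, y=63, h=470];
  K1 -- S1;
  K1 -- L1;
  K1 -- L2;
  K2 -- S1;
  K2 -- S2;
  K2 -- L1;
  K2 -- L2;
}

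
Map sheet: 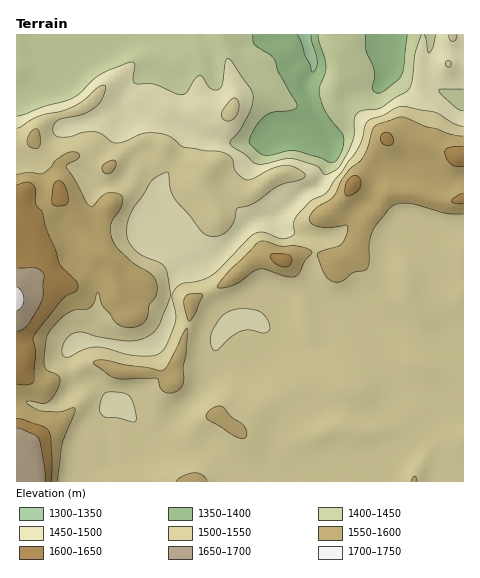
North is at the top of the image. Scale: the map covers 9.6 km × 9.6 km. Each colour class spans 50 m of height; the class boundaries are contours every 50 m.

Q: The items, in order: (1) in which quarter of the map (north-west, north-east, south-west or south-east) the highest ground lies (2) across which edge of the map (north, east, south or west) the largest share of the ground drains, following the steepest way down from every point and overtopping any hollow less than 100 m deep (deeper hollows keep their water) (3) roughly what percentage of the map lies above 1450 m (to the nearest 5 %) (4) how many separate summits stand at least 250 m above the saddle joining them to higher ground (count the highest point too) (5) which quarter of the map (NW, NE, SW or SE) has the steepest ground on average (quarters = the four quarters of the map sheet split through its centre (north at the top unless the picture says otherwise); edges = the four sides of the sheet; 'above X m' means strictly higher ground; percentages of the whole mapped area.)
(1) The highest point lies in the south-west quarter of the map.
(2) Most of the ground drains across the northern edge.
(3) About 85 % of the map lies above 1450 m.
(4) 1 summit rises at least 250 m above its surroundings.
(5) The steepest ground, on average, is in the north-east quarter.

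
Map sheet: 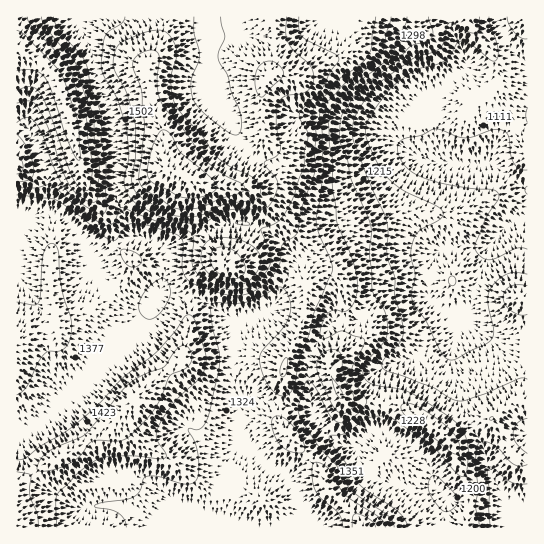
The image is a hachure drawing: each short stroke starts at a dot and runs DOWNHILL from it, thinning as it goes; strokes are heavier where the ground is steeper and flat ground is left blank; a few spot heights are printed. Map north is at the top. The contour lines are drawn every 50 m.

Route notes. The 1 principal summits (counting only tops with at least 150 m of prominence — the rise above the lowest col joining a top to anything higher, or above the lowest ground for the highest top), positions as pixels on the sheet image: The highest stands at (170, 170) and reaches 1694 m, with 646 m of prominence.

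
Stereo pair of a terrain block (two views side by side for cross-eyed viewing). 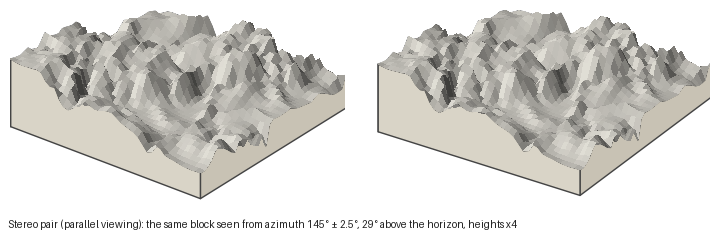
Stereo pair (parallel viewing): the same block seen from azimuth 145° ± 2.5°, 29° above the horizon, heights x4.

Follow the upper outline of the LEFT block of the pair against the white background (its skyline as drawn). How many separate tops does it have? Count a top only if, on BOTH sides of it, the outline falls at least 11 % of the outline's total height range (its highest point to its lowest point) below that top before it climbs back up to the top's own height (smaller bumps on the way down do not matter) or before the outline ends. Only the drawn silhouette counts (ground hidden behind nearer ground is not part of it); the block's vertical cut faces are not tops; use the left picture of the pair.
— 4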